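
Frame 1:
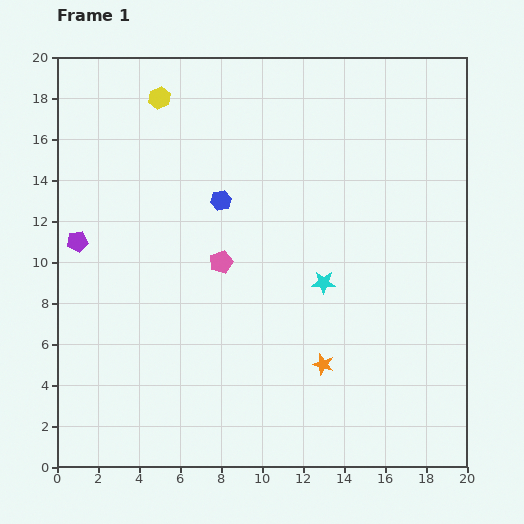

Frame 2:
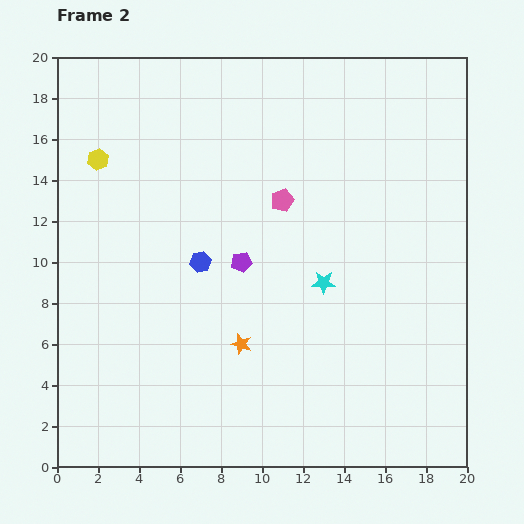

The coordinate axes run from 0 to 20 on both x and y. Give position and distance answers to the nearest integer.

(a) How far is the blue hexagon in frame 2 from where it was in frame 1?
3

The blue hexagon moved from (8, 13) to (7, 10), a distance of √(1² + 3²) ≈ 3.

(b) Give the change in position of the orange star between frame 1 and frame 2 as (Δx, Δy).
(-4, 1)

The orange star was at (13, 5) in frame 1 and (9, 6) in frame 2.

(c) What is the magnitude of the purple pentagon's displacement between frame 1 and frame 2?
8

The purple pentagon moved from (1, 11) to (9, 10), a distance of √(8² + 1²) ≈ 8.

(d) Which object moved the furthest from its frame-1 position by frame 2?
the purple pentagon

(moved 8; next 4)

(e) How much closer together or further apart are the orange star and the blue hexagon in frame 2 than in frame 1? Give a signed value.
-5

Distance in frame 1: 9. Distance in frame 2: 4.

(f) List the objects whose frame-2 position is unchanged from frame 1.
the cyan star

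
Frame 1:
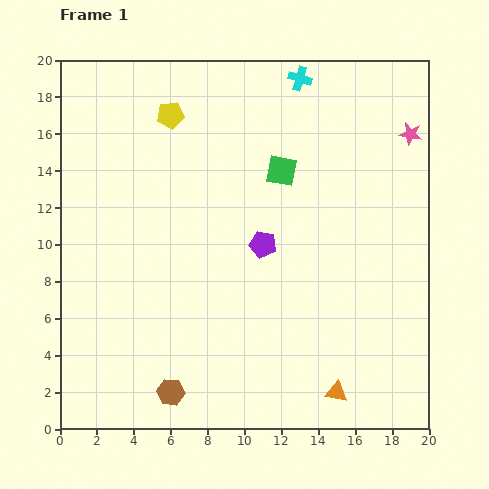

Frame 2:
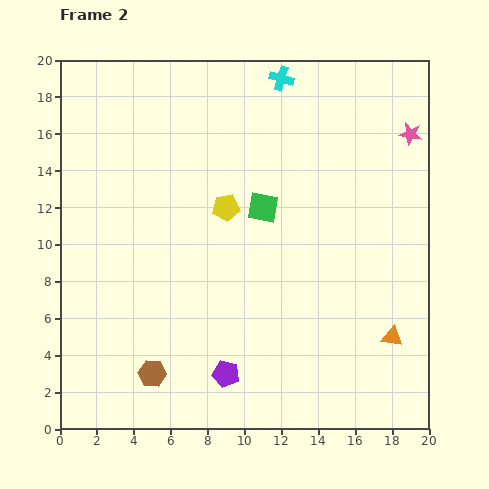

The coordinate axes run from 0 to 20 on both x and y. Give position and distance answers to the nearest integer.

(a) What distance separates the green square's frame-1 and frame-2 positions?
2

The green square moved from (12, 14) to (11, 12), a distance of √(1² + 2²) ≈ 2.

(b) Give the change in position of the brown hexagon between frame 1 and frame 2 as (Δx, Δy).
(-1, 1)

The brown hexagon was at (6, 2) in frame 1 and (5, 3) in frame 2.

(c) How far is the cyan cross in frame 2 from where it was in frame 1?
1

The cyan cross moved from (13, 19) to (12, 19), a distance of √(1² + 0²) ≈ 1.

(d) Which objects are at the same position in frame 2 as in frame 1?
the pink star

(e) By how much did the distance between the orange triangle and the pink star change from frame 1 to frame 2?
-4

Distance in frame 1: 15. Distance in frame 2: 11.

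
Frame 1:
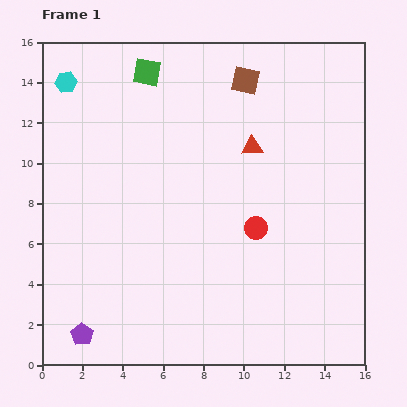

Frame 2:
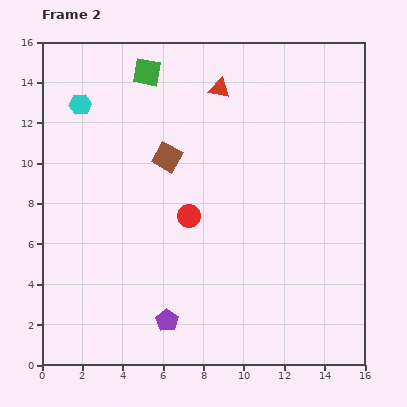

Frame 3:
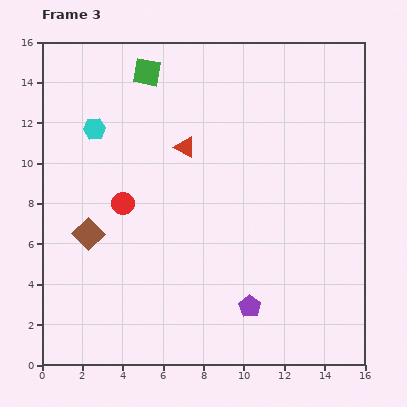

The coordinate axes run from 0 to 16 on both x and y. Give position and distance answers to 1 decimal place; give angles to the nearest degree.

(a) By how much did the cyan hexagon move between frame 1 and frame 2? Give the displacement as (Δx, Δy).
(0.7, -1.1)

The cyan hexagon was at (1.2, 14.0) in frame 1 and (1.9, 12.9) in frame 2.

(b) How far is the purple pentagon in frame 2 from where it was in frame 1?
4.3

The purple pentagon moved from (2.0, 1.5) to (6.2, 2.2), a distance of √(4.2² + 0.7²) ≈ 4.3.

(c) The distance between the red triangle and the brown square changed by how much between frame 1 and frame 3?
+3.1

Distance in frame 1: 3.3. Distance in frame 3: 6.4.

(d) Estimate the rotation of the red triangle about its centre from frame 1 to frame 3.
32° clockwise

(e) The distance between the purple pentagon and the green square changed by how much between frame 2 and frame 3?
+0.4

Distance in frame 2: 12.3. Distance in frame 3: 12.7.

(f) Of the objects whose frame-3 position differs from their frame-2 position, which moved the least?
the cyan hexagon

(moved 1.4)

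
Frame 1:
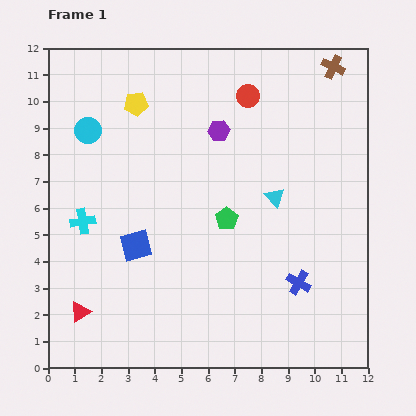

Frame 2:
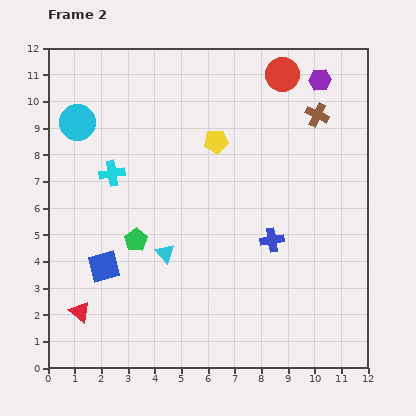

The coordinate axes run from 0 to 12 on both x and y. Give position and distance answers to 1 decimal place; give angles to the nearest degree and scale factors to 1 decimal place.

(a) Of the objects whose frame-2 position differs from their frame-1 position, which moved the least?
the cyan circle

(moved 0.5)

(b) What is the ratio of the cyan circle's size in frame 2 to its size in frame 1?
1.4×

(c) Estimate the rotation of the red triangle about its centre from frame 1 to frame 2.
46° counter-clockwise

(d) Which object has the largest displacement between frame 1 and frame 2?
the cyan triangle

(moved 4.6; next 4.2)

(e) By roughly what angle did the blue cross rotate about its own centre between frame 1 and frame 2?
39° counter-clockwise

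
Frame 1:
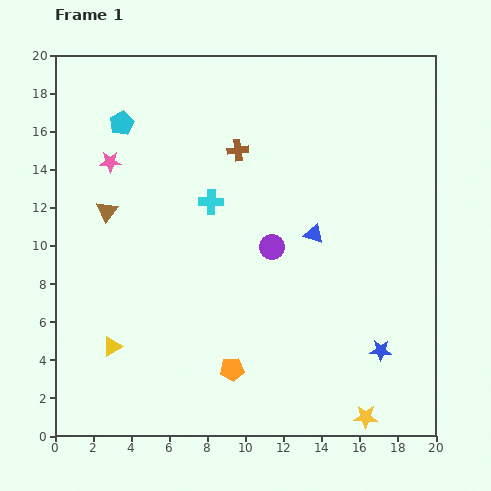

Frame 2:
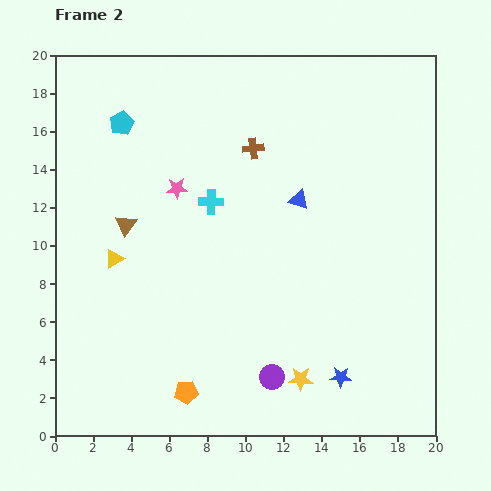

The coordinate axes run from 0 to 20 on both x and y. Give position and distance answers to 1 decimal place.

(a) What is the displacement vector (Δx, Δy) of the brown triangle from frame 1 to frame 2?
(1.0, -0.7)

The brown triangle was at (2.7, 11.8) in frame 1 and (3.7, 11.1) in frame 2.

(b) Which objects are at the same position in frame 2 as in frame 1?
the cyan cross, the cyan pentagon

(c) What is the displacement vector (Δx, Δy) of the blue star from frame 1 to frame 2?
(-2.1, -1.4)

The blue star was at (17.1, 4.5) in frame 1 and (15.0, 3.1) in frame 2.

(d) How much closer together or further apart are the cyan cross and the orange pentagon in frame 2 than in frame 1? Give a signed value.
+1.2

Distance in frame 1: 8.9. Distance in frame 2: 10.1.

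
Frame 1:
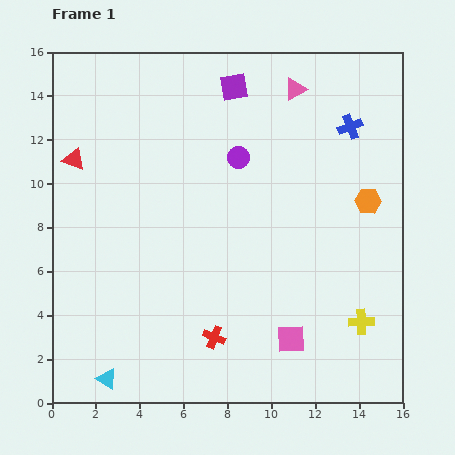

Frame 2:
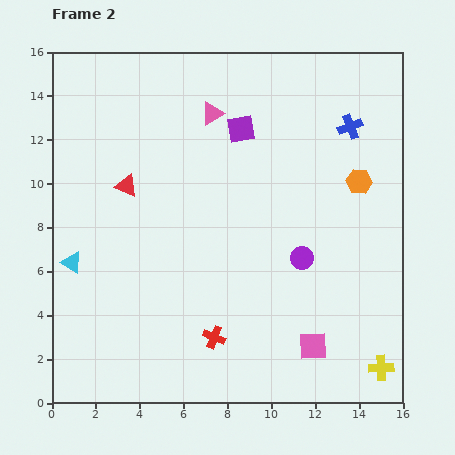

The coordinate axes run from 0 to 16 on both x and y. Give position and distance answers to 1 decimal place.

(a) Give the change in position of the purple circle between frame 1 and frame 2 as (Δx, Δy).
(2.9, -4.6)

The purple circle was at (8.5, 11.2) in frame 1 and (11.4, 6.6) in frame 2.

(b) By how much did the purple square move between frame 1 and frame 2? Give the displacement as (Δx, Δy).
(0.3, -1.9)

The purple square was at (8.3, 14.4) in frame 1 and (8.6, 12.5) in frame 2.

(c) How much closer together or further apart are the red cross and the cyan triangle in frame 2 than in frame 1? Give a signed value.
+2.0

Distance in frame 1: 5.3. Distance in frame 2: 7.3.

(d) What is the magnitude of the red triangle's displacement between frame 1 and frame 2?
2.7

The red triangle moved from (1.0, 11.1) to (3.4, 9.9), a distance of √(2.4² + 1.2²) ≈ 2.7.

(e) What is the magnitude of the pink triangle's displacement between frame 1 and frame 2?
4.0

The pink triangle moved from (11.1, 14.3) to (7.3, 13.2), a distance of √(3.8² + 1.1²) ≈ 4.0.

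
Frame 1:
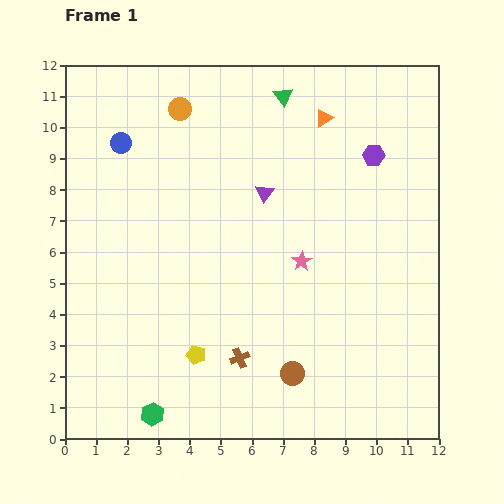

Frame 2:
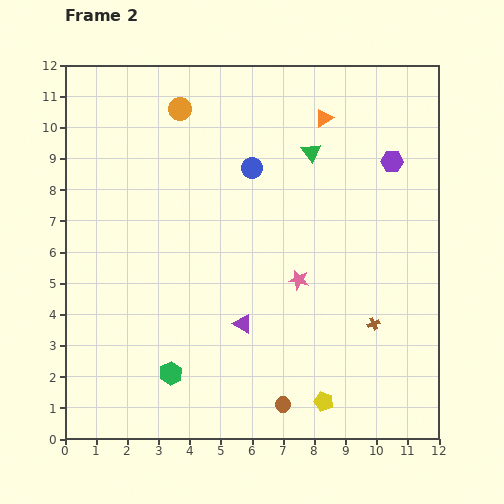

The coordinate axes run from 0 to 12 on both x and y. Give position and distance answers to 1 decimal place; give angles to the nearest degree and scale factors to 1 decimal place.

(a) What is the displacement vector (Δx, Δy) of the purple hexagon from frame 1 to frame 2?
(0.6, -0.2)

The purple hexagon was at (9.9, 9.1) in frame 1 and (10.5, 8.9) in frame 2.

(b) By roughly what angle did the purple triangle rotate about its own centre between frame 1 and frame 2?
37° counter-clockwise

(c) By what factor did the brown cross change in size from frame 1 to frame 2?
0.6×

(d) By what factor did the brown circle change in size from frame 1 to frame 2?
0.6×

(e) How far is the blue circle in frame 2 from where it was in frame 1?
4.3

The blue circle moved from (1.8, 9.5) to (6.0, 8.7), a distance of √(4.2² + 0.8²) ≈ 4.3.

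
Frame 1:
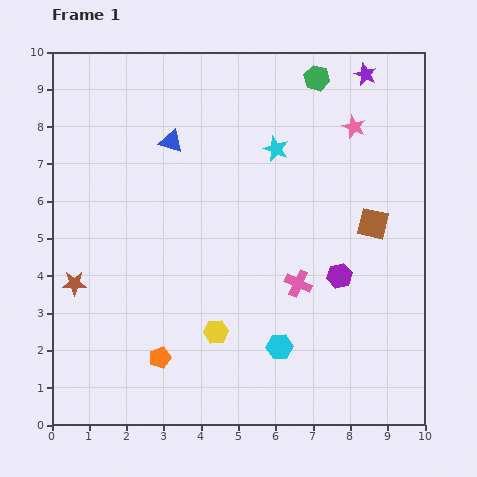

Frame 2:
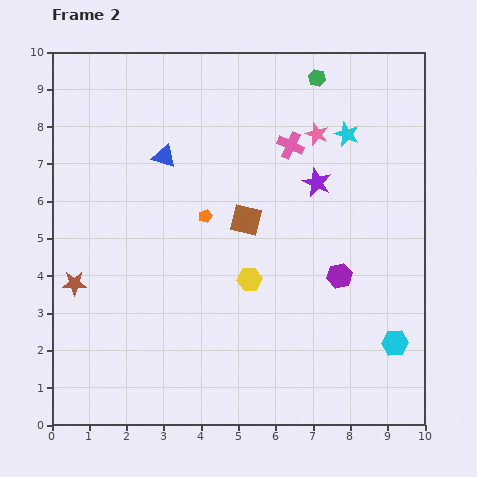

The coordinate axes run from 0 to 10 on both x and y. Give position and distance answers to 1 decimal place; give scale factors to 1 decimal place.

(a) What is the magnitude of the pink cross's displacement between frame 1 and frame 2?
3.7

The pink cross moved from (6.6, 3.8) to (6.4, 7.5), a distance of √(0.2² + 3.7²) ≈ 3.7.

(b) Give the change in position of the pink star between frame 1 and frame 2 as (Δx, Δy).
(-1.0, -0.2)

The pink star was at (8.1, 8.0) in frame 1 and (7.1, 7.8) in frame 2.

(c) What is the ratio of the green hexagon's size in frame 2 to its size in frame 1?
0.7×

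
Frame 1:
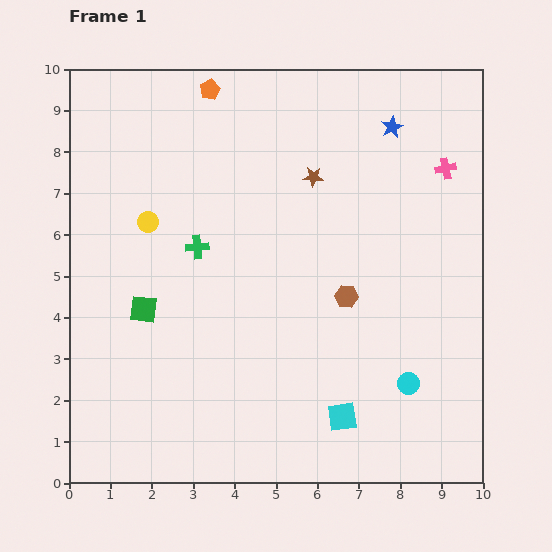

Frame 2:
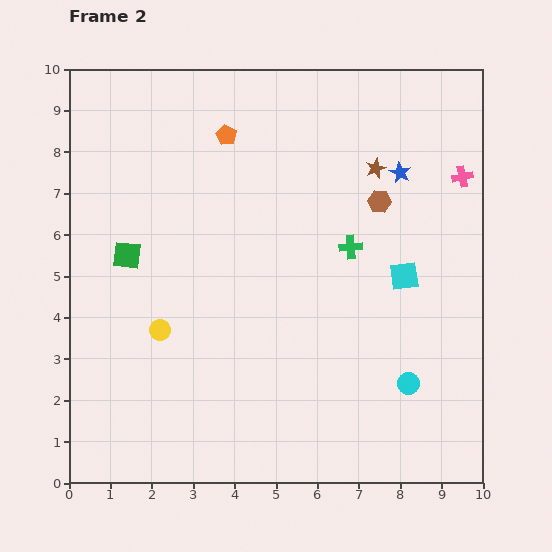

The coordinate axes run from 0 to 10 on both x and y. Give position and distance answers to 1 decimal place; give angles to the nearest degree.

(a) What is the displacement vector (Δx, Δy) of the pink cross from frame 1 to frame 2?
(0.4, -0.2)

The pink cross was at (9.1, 7.6) in frame 1 and (9.5, 7.4) in frame 2.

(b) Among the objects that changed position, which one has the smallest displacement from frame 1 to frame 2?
the pink cross

(moved 0.4)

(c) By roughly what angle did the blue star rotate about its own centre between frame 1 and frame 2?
19° counter-clockwise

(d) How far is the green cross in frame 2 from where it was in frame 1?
3.7

The green cross moved from (3.1, 5.7) to (6.8, 5.7), a distance of √(3.7² + 0.0²) ≈ 3.7.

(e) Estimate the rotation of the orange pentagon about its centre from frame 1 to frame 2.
17° counter-clockwise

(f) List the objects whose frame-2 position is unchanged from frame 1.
the cyan circle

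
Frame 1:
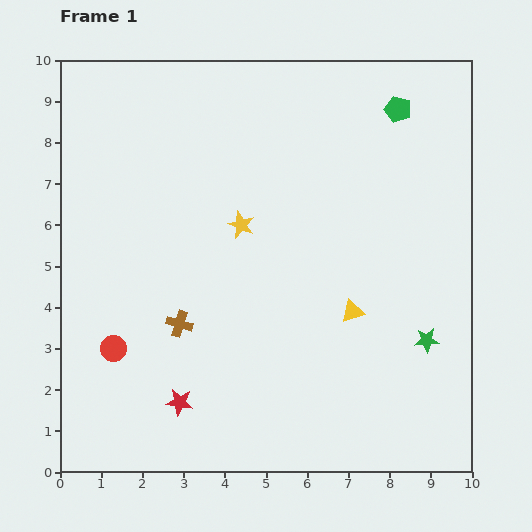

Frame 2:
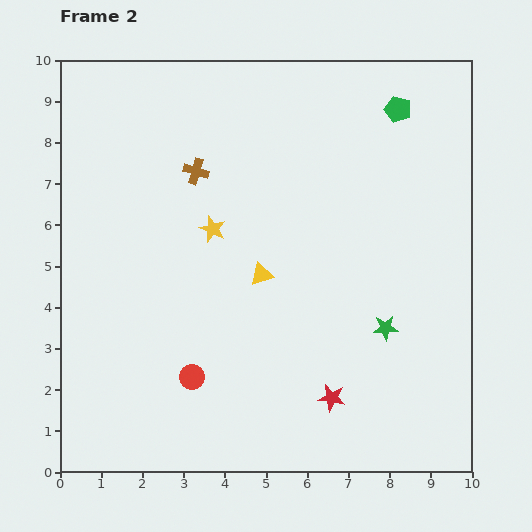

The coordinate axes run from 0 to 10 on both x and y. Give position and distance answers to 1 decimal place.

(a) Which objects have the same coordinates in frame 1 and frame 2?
the green pentagon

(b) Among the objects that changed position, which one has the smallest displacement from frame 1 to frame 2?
the yellow star

(moved 0.7)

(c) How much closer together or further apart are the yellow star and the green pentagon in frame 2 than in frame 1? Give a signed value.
+0.7

Distance in frame 1: 4.7. Distance in frame 2: 5.4.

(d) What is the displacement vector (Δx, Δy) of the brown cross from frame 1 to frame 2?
(0.4, 3.7)

The brown cross was at (2.9, 3.6) in frame 1 and (3.3, 7.3) in frame 2.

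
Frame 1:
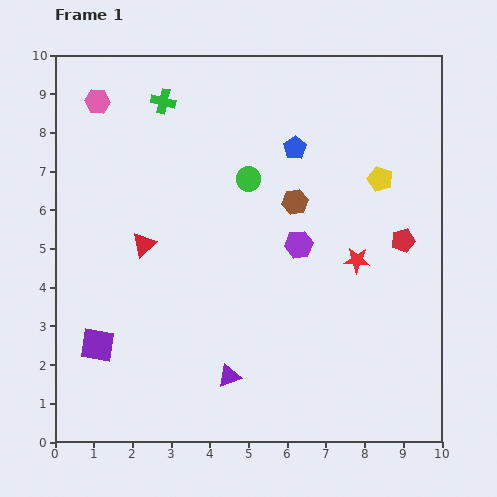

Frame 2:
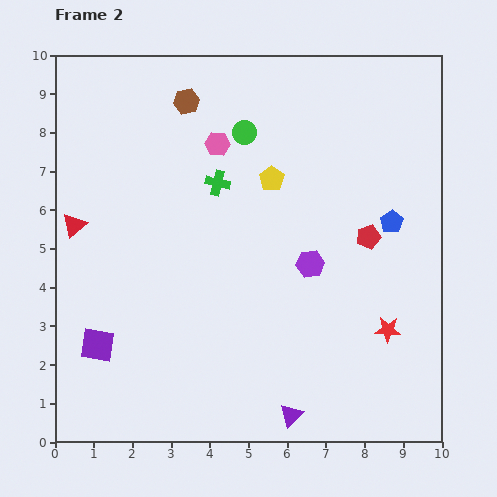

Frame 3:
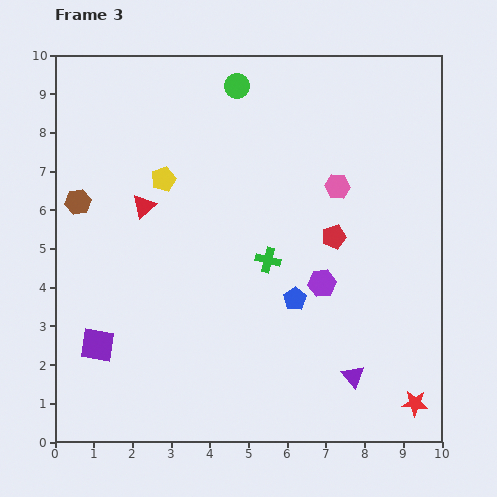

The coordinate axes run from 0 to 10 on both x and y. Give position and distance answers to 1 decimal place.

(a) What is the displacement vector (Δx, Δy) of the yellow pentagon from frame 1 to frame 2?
(-2.8, 0.0)

The yellow pentagon was at (8.4, 6.8) in frame 1 and (5.6, 6.8) in frame 2.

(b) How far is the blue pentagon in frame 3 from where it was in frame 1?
3.9

The blue pentagon moved from (6.2, 7.6) to (6.2, 3.7), a distance of √(0.0² + 3.9²) ≈ 3.9.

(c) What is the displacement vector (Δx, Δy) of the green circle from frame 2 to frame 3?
(-0.2, 1.2)

The green circle was at (4.9, 8.0) in frame 2 and (4.7, 9.2) in frame 3.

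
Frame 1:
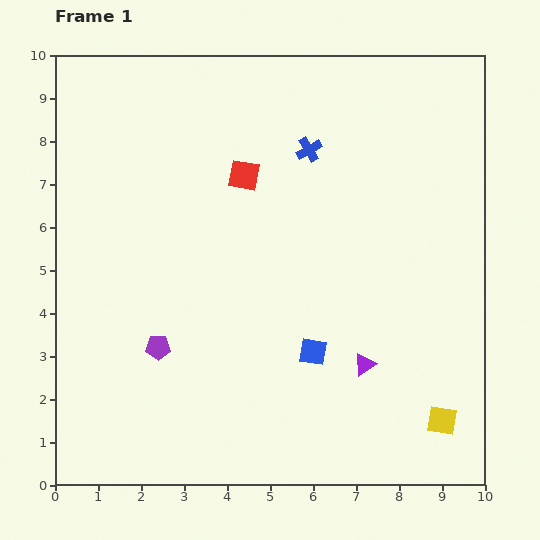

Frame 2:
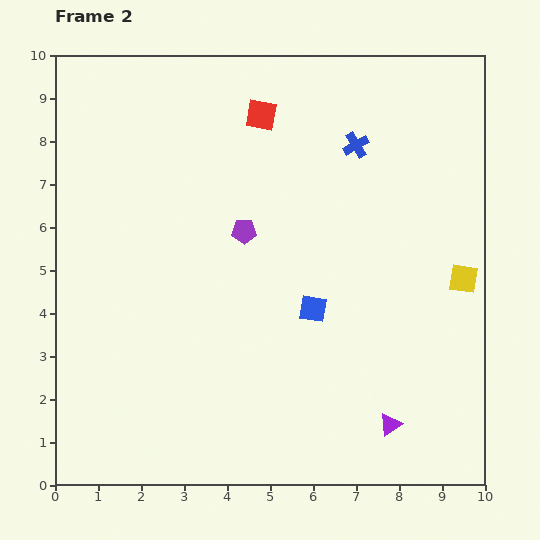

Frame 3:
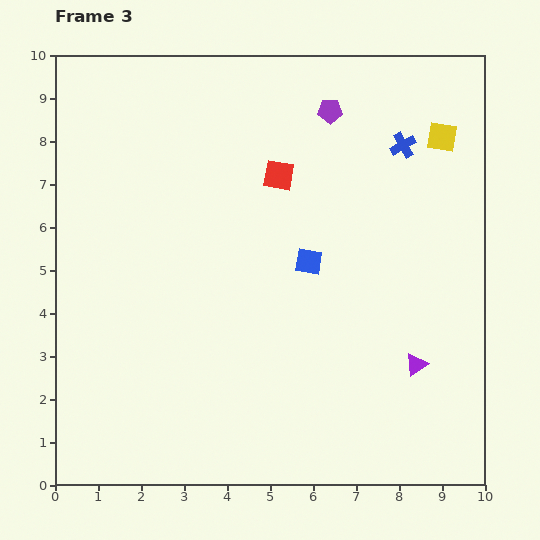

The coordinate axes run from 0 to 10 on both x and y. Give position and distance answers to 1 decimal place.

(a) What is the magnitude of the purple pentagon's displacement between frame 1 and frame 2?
3.4

The purple pentagon moved from (2.4, 3.2) to (4.4, 5.9), a distance of √(2.0² + 2.7²) ≈ 3.4.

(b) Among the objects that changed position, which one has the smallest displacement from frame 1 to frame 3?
the red square

(moved 0.8)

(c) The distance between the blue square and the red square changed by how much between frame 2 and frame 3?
-2.6

Distance in frame 2: 4.7. Distance in frame 3: 2.1.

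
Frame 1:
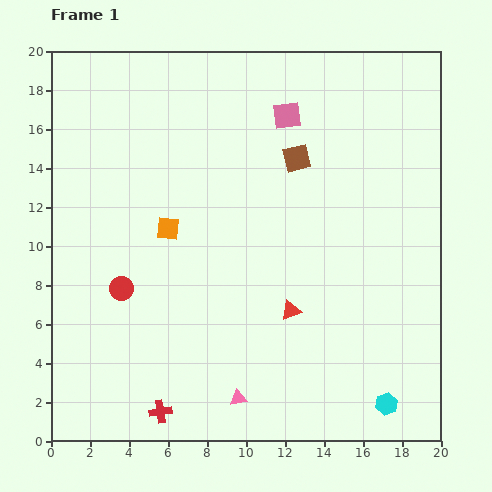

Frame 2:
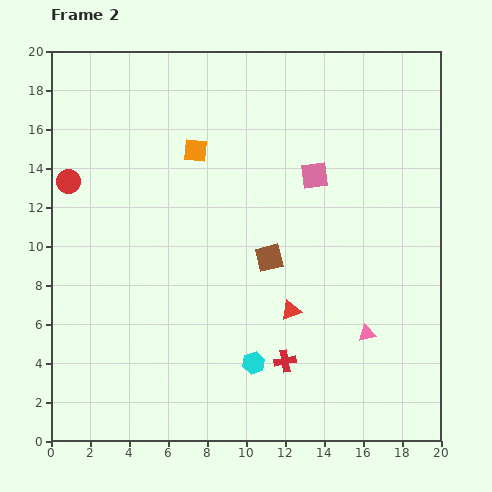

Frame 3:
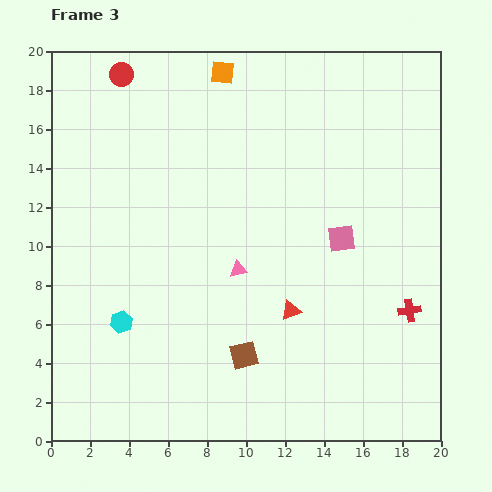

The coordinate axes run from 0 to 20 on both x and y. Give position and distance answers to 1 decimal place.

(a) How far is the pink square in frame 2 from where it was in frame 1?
3.4

The pink square moved from (12.1, 16.7) to (13.5, 13.6), a distance of √(1.4² + 3.1²) ≈ 3.4.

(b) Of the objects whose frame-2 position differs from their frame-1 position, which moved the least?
the pink square

(moved 3.4)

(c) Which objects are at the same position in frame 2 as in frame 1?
the red triangle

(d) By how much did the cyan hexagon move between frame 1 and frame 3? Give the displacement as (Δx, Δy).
(-13.6, 4.2)

The cyan hexagon was at (17.2, 1.9) in frame 1 and (3.6, 6.1) in frame 3.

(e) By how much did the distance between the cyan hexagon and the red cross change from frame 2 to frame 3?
+13.2

Distance in frame 2: 1.6. Distance in frame 3: 14.8.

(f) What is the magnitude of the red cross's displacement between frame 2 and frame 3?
6.9

The red cross moved from (12.0, 4.1) to (18.4, 6.7), a distance of √(6.4² + 2.6²) ≈ 6.9.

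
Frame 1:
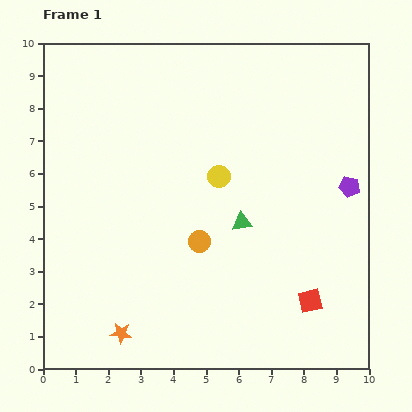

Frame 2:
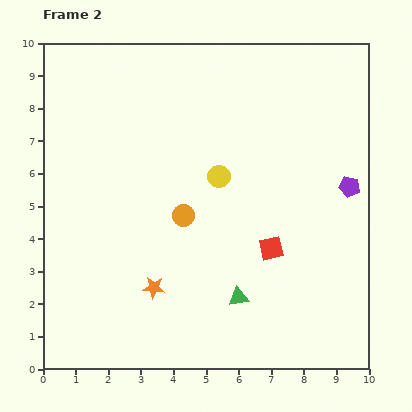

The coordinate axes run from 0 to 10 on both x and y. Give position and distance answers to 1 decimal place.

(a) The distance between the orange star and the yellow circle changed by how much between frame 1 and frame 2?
-1.8

Distance in frame 1: 5.7. Distance in frame 2: 3.9.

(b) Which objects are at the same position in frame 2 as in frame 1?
the yellow circle, the purple pentagon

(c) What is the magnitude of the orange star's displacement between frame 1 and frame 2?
1.7

The orange star moved from (2.4, 1.1) to (3.4, 2.5), a distance of √(1.0² + 1.4²) ≈ 1.7.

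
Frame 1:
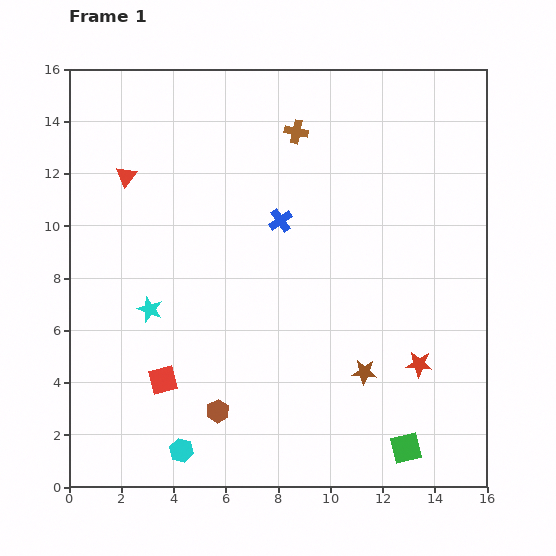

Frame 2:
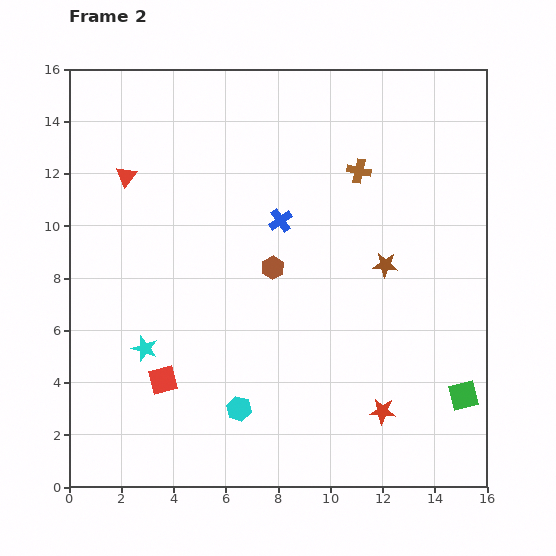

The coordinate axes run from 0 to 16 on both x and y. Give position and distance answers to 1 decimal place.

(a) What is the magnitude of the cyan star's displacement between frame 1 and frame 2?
1.5

The cyan star moved from (3.1, 6.8) to (2.9, 5.3), a distance of √(0.2² + 1.5²) ≈ 1.5.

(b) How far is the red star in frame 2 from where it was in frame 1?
2.3

The red star moved from (13.4, 4.7) to (12.0, 2.9), a distance of √(1.4² + 1.8²) ≈ 2.3.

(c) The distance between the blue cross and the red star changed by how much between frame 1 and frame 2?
+0.7

Distance in frame 1: 7.6. Distance in frame 2: 8.3.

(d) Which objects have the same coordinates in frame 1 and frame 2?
the red triangle, the blue cross, the red square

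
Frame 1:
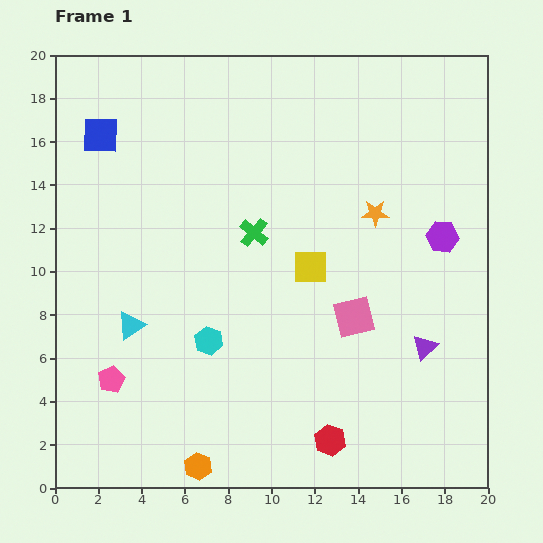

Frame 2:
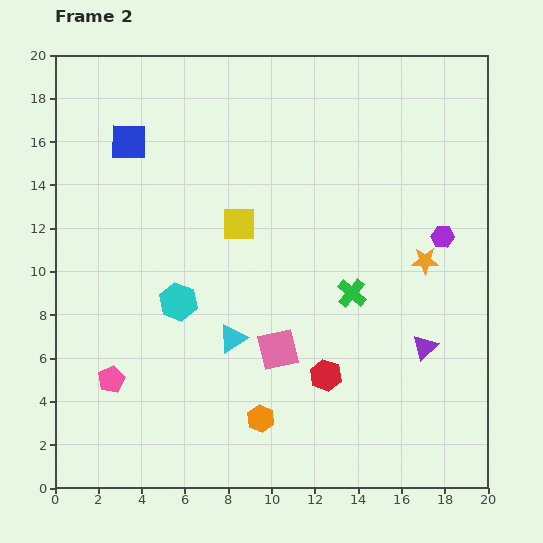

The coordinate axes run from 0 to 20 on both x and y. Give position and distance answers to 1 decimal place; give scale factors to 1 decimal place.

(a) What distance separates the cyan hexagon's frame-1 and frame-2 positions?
2.3

The cyan hexagon moved from (7.1, 6.8) to (5.7, 8.6), a distance of √(1.4² + 1.8²) ≈ 2.3.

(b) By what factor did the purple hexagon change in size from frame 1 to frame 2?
0.7×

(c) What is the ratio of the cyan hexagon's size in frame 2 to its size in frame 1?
1.4×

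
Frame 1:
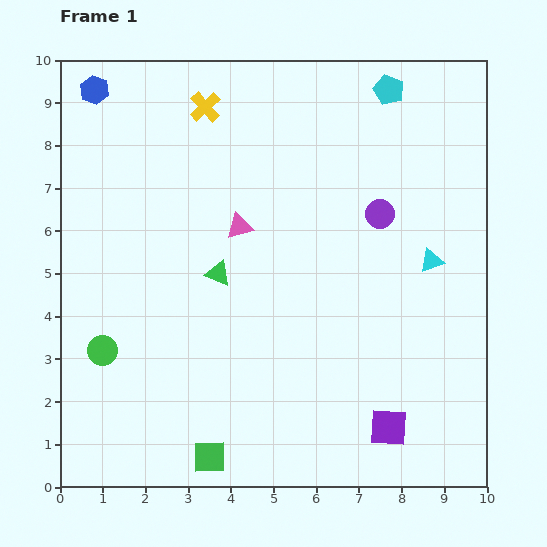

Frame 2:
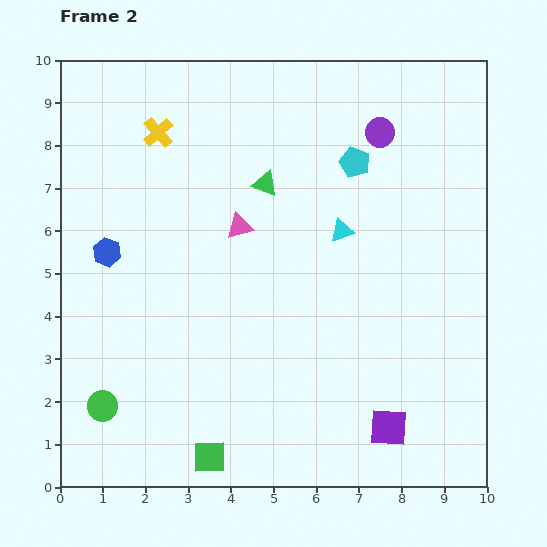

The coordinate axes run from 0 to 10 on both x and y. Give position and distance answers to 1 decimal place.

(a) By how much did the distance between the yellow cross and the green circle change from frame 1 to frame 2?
+0.3

Distance in frame 1: 6.2. Distance in frame 2: 6.5.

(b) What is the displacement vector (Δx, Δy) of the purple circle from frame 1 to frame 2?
(0.0, 1.9)

The purple circle was at (7.5, 6.4) in frame 1 and (7.5, 8.3) in frame 2.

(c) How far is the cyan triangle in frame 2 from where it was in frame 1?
2.2

The cyan triangle moved from (8.7, 5.3) to (6.6, 6.0), a distance of √(2.1² + 0.7²) ≈ 2.2.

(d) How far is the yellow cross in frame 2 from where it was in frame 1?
1.3

The yellow cross moved from (3.4, 8.9) to (2.3, 8.3), a distance of √(1.1² + 0.6²) ≈ 1.3.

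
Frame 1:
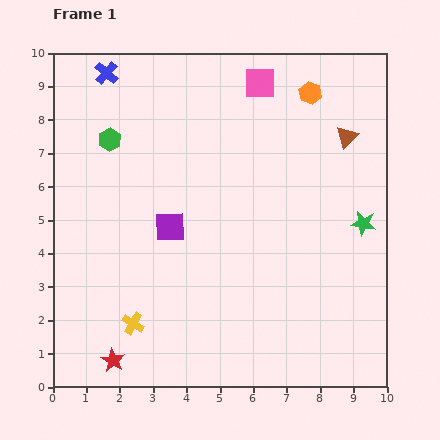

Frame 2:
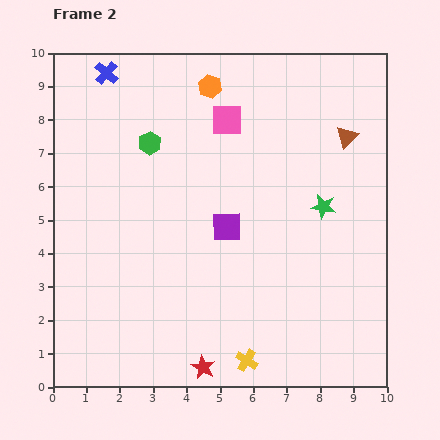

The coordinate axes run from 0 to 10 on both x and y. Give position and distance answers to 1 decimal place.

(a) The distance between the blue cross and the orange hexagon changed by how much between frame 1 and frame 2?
-3.0

Distance in frame 1: 6.1. Distance in frame 2: 3.1.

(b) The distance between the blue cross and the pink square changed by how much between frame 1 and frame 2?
-0.7

Distance in frame 1: 4.6. Distance in frame 2: 3.9.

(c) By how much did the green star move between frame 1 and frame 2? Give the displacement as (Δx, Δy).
(-1.2, 0.5)

The green star was at (9.3, 4.9) in frame 1 and (8.1, 5.4) in frame 2.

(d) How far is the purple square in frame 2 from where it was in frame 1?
1.7

The purple square moved from (3.5, 4.8) to (5.2, 4.8), a distance of √(1.7² + 0.0²) ≈ 1.7.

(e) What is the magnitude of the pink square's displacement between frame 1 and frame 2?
1.5

The pink square moved from (6.2, 9.1) to (5.2, 8.0), a distance of √(1.0² + 1.1²) ≈ 1.5.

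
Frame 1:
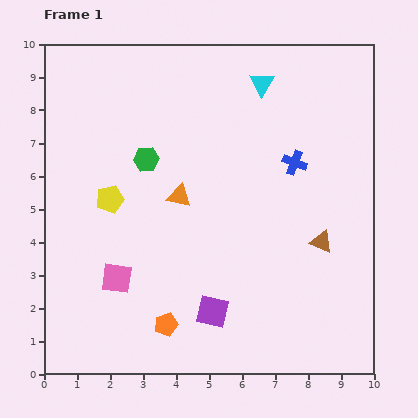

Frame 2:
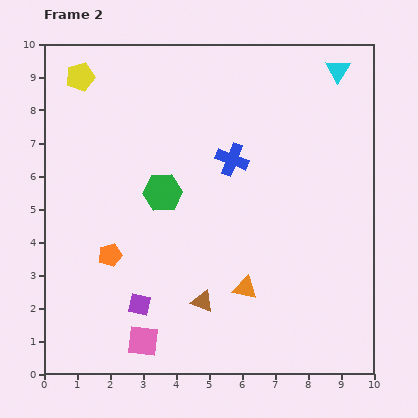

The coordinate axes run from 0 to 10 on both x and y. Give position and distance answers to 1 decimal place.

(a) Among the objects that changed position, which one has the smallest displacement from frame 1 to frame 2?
the green hexagon

(moved 1.1)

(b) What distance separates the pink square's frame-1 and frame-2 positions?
2.1

The pink square moved from (2.2, 2.9) to (3.0, 1.0), a distance of √(0.8² + 1.9²) ≈ 2.1.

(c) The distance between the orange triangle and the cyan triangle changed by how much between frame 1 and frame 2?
+3.0

Distance in frame 1: 4.2. Distance in frame 2: 7.2.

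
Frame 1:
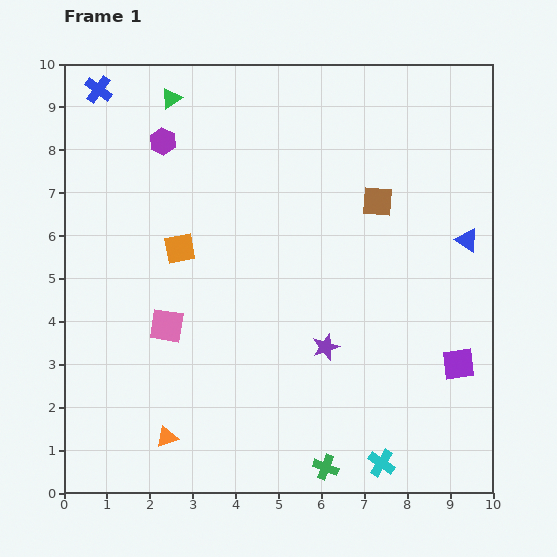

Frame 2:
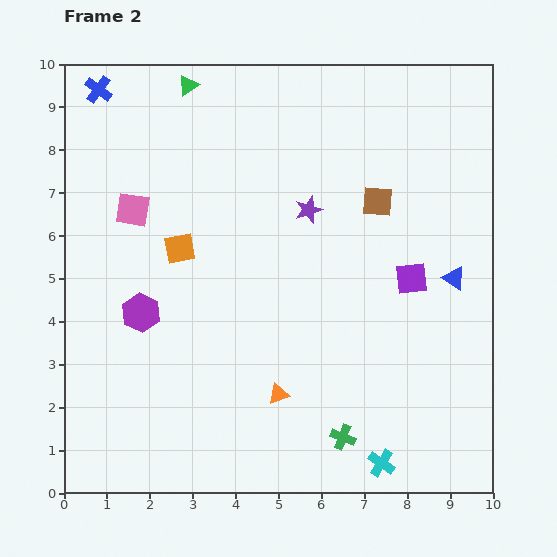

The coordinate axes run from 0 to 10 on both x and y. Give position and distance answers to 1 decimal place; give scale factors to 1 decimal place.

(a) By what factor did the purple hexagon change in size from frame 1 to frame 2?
1.5×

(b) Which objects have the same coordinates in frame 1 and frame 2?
the blue cross, the orange square, the cyan cross, the brown square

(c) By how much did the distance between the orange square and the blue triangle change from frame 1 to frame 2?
-0.3

Distance in frame 1: 6.7. Distance in frame 2: 6.4.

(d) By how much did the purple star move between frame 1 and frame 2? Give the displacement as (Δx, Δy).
(-0.4, 3.2)

The purple star was at (6.1, 3.4) in frame 1 and (5.7, 6.6) in frame 2.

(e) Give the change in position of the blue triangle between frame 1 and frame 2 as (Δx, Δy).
(-0.3, -0.9)

The blue triangle was at (9.4, 5.9) in frame 1 and (9.1, 5.0) in frame 2.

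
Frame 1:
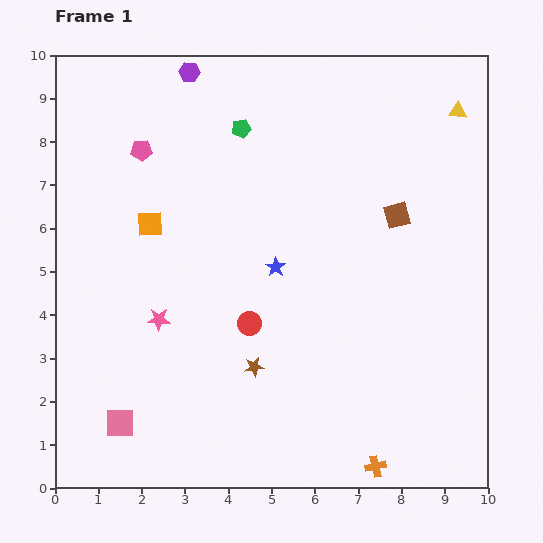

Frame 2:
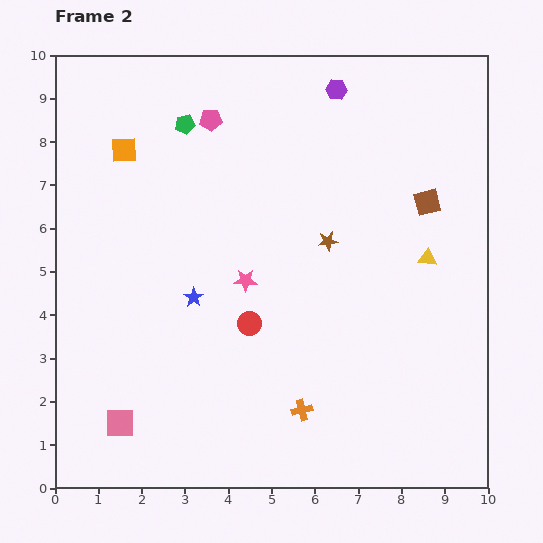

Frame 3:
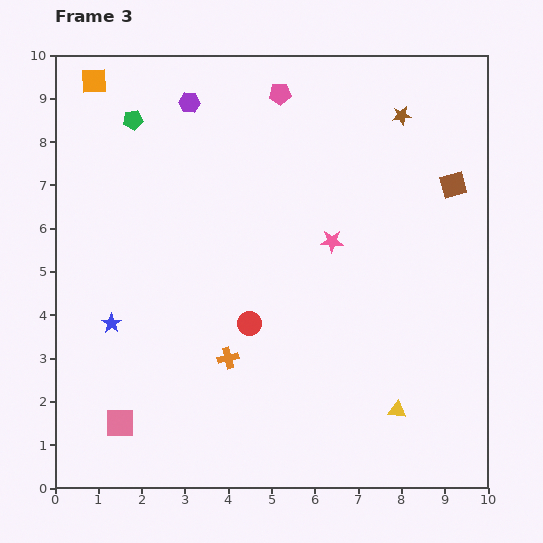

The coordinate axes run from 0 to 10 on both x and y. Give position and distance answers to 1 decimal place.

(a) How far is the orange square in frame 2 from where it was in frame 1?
1.8

The orange square moved from (2.2, 6.1) to (1.6, 7.8), a distance of √(0.6² + 1.7²) ≈ 1.8.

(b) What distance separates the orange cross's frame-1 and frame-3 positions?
4.2

The orange cross moved from (7.4, 0.5) to (4.0, 3.0), a distance of √(3.4² + 2.5²) ≈ 4.2.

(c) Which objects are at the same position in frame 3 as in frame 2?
the pink square, the red circle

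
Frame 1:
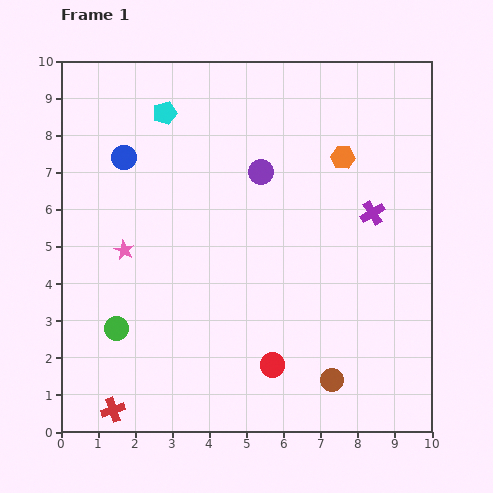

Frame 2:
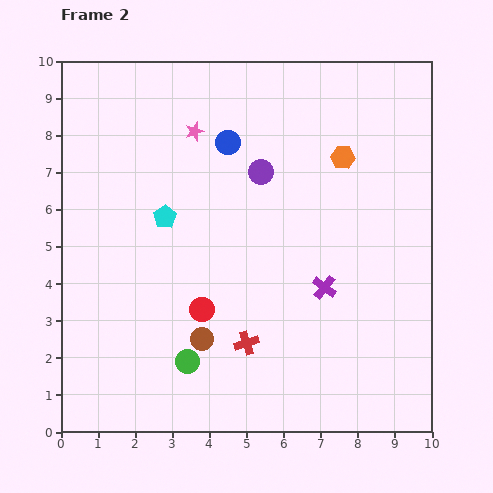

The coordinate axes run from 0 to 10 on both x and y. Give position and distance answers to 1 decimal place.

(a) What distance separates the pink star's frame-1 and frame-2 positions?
3.7

The pink star moved from (1.7, 4.9) to (3.6, 8.1), a distance of √(1.9² + 3.2²) ≈ 3.7.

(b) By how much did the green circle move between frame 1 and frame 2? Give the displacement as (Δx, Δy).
(1.9, -0.9)

The green circle was at (1.5, 2.8) in frame 1 and (3.4, 1.9) in frame 2.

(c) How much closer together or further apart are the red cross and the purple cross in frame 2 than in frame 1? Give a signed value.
-6.2

Distance in frame 1: 8.8. Distance in frame 2: 2.6.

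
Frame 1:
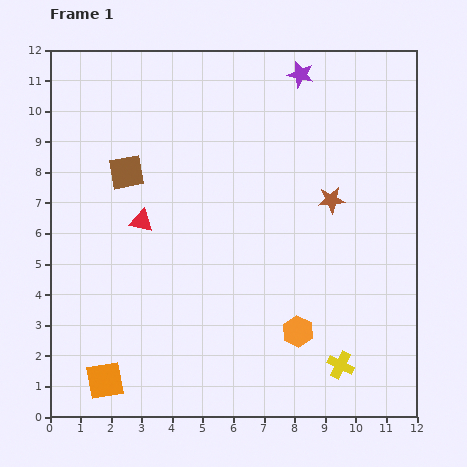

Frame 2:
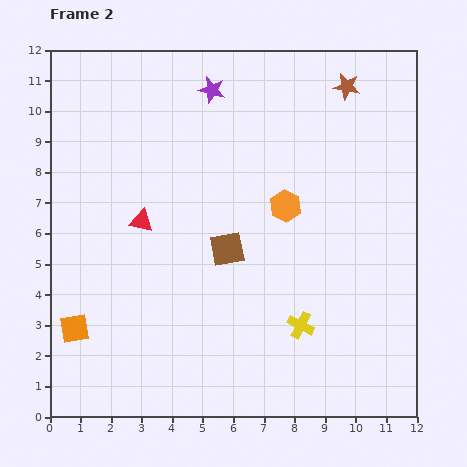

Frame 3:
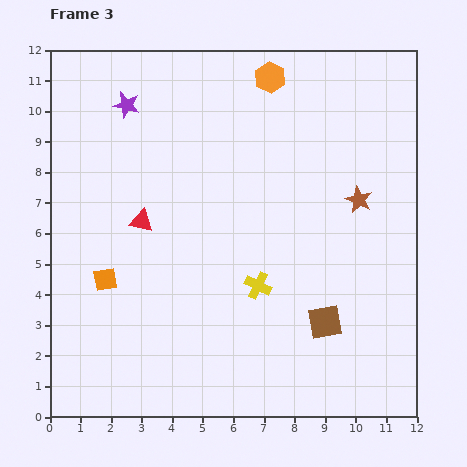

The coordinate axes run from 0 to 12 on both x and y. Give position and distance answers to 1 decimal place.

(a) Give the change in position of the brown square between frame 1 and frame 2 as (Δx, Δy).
(3.3, -2.5)

The brown square was at (2.5, 8.0) in frame 1 and (5.8, 5.5) in frame 2.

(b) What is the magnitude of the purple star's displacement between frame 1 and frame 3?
5.8

The purple star moved from (8.2, 11.2) to (2.5, 10.2), a distance of √(5.7² + 1.0²) ≈ 5.8.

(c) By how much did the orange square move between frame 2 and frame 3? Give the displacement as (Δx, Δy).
(1.0, 1.6)

The orange square was at (0.8, 2.9) in frame 2 and (1.8, 4.5) in frame 3.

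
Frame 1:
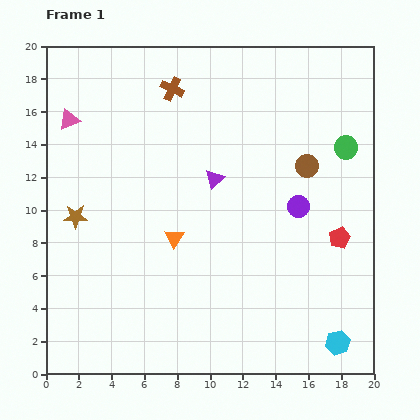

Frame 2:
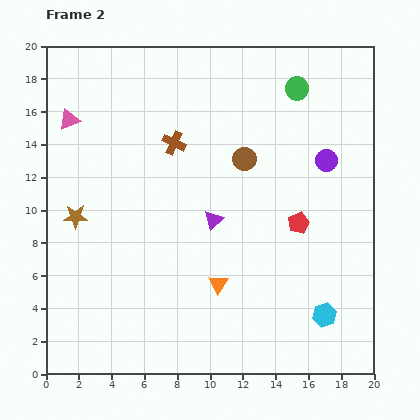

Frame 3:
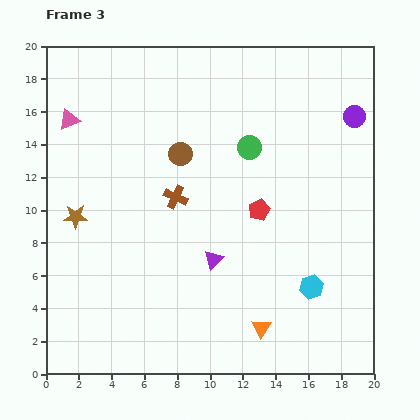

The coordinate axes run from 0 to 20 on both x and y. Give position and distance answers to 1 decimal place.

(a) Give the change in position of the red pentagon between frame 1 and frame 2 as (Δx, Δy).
(-2.5, 0.9)

The red pentagon was at (17.9, 8.3) in frame 1 and (15.4, 9.2) in frame 2.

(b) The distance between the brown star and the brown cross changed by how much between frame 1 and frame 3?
-3.6

Distance in frame 1: 9.8. Distance in frame 3: 6.2.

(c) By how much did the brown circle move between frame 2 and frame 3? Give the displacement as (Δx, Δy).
(-3.9, 0.3)

The brown circle was at (12.1, 13.1) in frame 2 and (8.2, 13.4) in frame 3.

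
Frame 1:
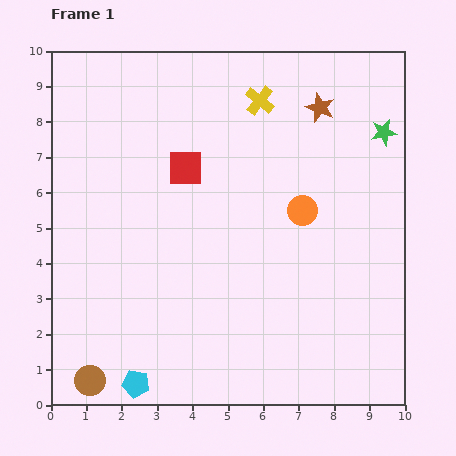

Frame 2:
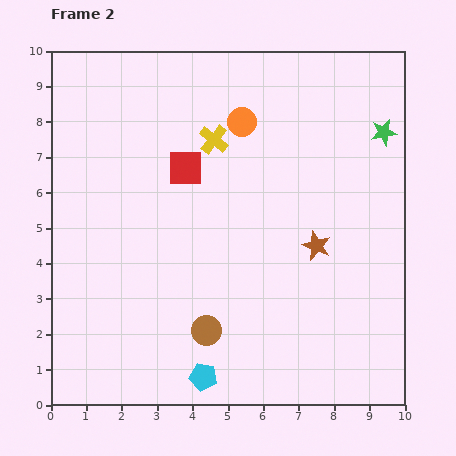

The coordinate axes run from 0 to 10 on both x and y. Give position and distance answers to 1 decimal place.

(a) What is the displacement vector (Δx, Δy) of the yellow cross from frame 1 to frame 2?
(-1.3, -1.1)

The yellow cross was at (5.9, 8.6) in frame 1 and (4.6, 7.5) in frame 2.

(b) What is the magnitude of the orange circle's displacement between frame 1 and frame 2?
3.0

The orange circle moved from (7.1, 5.5) to (5.4, 8.0), a distance of √(1.7² + 2.5²) ≈ 3.0.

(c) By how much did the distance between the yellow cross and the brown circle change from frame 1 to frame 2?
-3.8

Distance in frame 1: 9.2. Distance in frame 2: 5.4.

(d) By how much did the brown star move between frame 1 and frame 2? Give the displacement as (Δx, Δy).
(-0.1, -3.9)

The brown star was at (7.6, 8.4) in frame 1 and (7.5, 4.5) in frame 2.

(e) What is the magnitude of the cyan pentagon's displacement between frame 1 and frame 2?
1.9

The cyan pentagon moved from (2.4, 0.6) to (4.3, 0.8), a distance of √(1.9² + 0.2²) ≈ 1.9.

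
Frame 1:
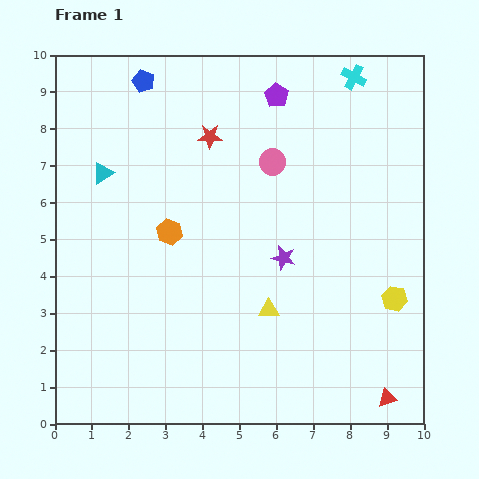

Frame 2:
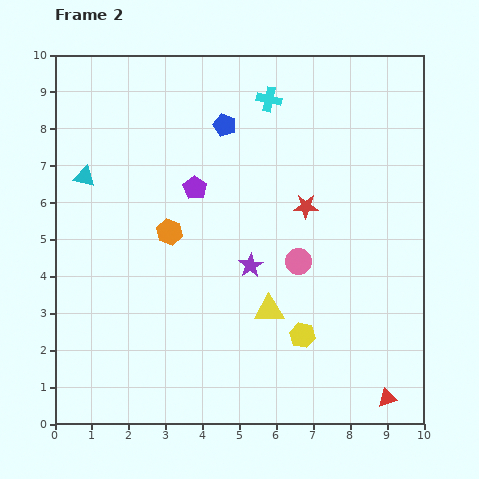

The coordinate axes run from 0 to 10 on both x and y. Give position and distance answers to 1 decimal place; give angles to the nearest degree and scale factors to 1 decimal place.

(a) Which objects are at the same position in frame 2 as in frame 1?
the yellow triangle, the red triangle, the orange hexagon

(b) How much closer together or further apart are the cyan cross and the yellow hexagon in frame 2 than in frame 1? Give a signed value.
+0.4

Distance in frame 1: 6.1. Distance in frame 2: 6.5.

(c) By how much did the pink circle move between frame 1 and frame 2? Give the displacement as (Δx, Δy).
(0.7, -2.7)

The pink circle was at (5.9, 7.1) in frame 1 and (6.6, 4.4) in frame 2.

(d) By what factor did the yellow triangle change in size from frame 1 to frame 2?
1.4×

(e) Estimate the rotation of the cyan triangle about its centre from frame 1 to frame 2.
44° clockwise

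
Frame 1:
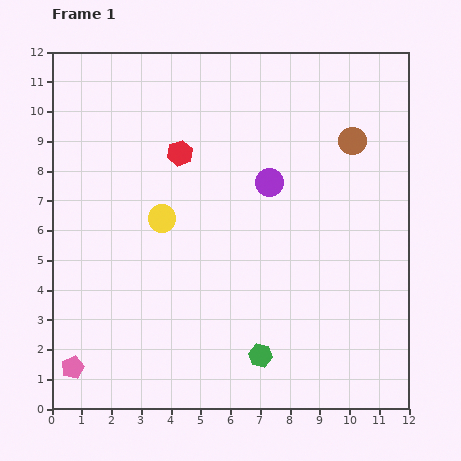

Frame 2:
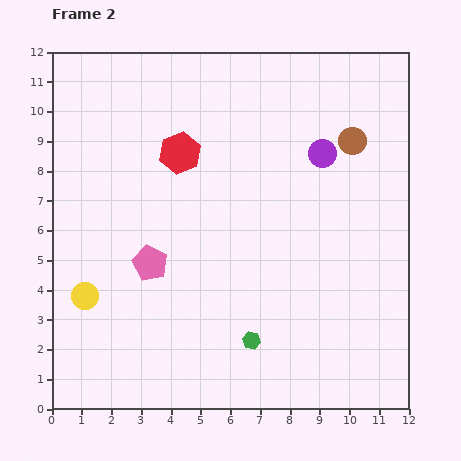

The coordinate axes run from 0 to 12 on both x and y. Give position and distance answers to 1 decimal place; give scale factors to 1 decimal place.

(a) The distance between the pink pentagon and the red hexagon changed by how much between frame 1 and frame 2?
-4.2

Distance in frame 1: 8.0. Distance in frame 2: 3.8.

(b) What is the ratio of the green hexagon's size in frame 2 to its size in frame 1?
0.8×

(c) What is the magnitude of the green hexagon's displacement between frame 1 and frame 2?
0.6

The green hexagon moved from (7.0, 1.8) to (6.7, 2.3), a distance of √(0.3² + 0.5²) ≈ 0.6.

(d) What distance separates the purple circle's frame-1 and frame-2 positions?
2.1

The purple circle moved from (7.3, 7.6) to (9.1, 8.6), a distance of √(1.8² + 1.0²) ≈ 2.1.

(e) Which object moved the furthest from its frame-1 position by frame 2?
the pink pentagon

(moved 4.4; next 3.7)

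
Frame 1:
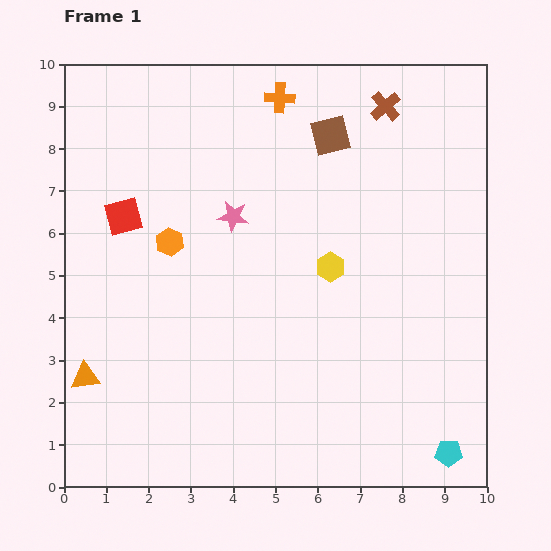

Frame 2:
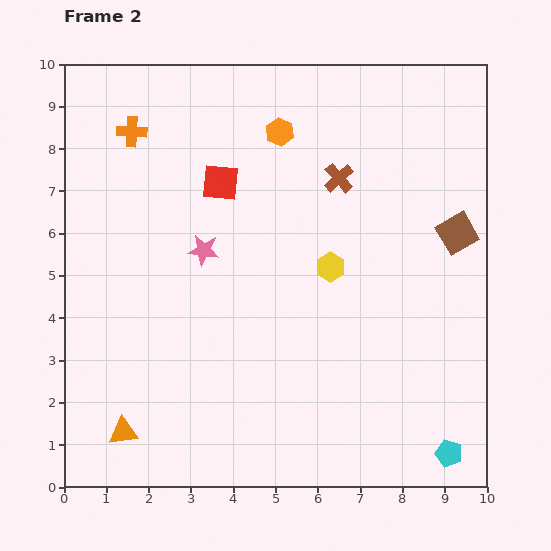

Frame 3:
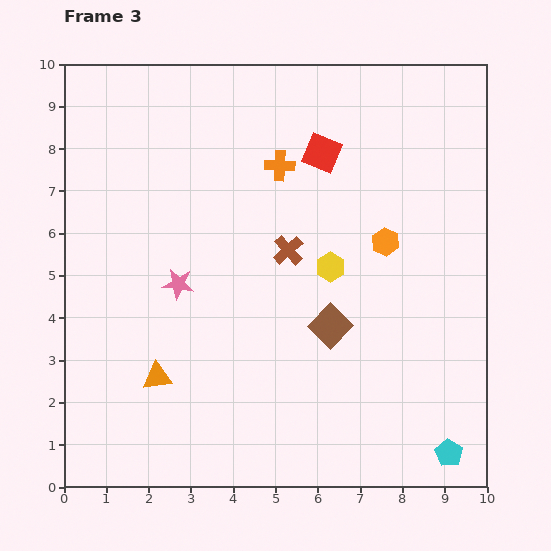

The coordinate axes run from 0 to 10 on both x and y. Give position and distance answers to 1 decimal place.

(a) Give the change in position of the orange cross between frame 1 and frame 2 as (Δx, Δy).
(-3.5, -0.8)

The orange cross was at (5.1, 9.2) in frame 1 and (1.6, 8.4) in frame 2.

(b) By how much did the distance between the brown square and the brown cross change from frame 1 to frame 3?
+0.6

Distance in frame 1: 1.5. Distance in frame 3: 2.1.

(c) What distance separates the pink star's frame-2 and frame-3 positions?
1.0

The pink star moved from (3.3, 5.6) to (2.7, 4.8), a distance of √(0.6² + 0.8²) ≈ 1.0.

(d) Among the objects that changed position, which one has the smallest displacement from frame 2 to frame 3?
the pink star

(moved 1.0)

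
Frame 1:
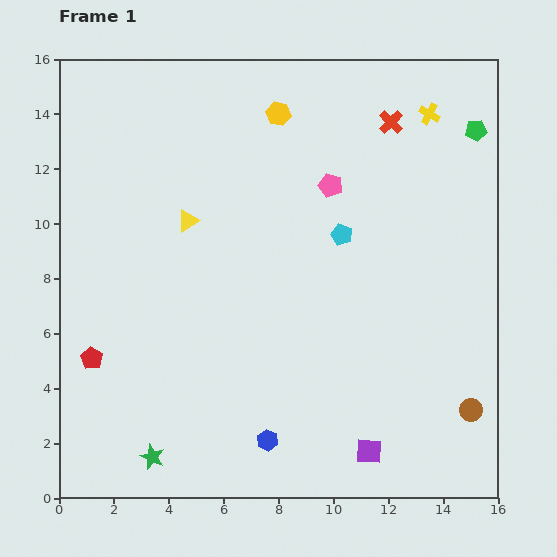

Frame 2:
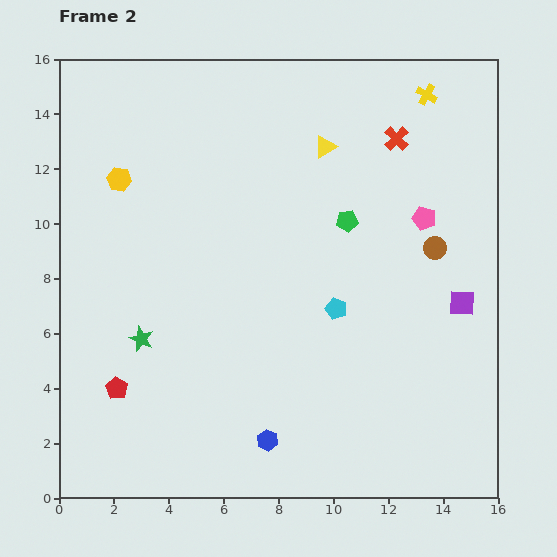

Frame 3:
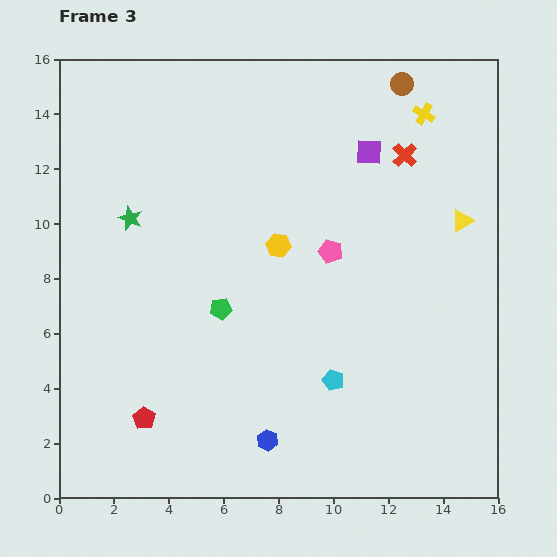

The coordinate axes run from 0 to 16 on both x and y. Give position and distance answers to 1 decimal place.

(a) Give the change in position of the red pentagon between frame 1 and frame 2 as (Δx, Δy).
(0.9, -1.1)

The red pentagon was at (1.2, 5.1) in frame 1 and (2.1, 4.0) in frame 2.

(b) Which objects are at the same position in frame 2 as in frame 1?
the blue hexagon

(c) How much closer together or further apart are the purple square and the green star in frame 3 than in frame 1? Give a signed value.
+1.1

Distance in frame 1: 7.9. Distance in frame 3: 9.0.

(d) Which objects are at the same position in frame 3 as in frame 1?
the blue hexagon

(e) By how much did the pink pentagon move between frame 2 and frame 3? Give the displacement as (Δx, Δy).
(-3.4, -1.2)

The pink pentagon was at (13.3, 10.2) in frame 2 and (9.9, 9.0) in frame 3.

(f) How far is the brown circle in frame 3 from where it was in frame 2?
6.1

The brown circle moved from (13.7, 9.1) to (12.5, 15.1), a distance of √(1.2² + 6.0²) ≈ 6.1.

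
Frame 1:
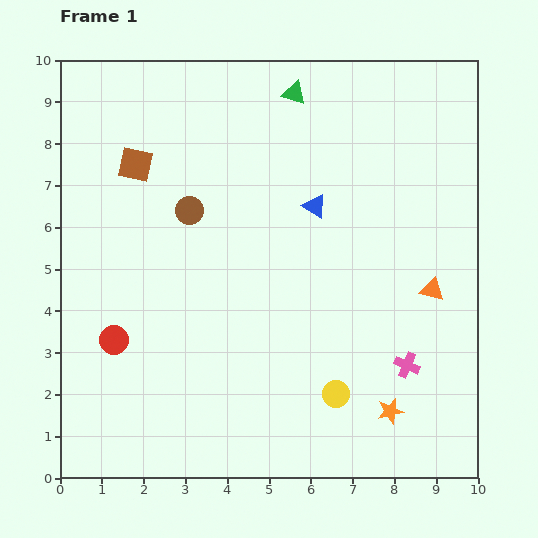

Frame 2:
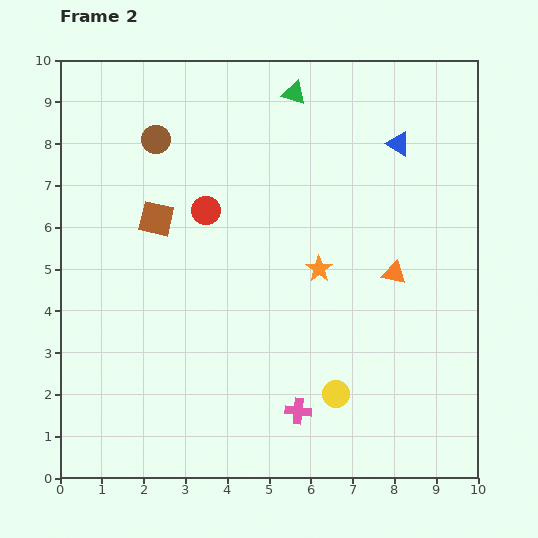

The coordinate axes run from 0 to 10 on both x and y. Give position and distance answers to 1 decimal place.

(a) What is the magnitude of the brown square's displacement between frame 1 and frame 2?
1.4

The brown square moved from (1.8, 7.5) to (2.3, 6.2), a distance of √(0.5² + 1.3²) ≈ 1.4.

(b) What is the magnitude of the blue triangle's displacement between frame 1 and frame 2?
2.5

The blue triangle moved from (6.1, 6.5) to (8.1, 8.0), a distance of √(2.0² + 1.5²) ≈ 2.5.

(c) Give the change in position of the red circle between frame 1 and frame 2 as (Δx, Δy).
(2.2, 3.1)

The red circle was at (1.3, 3.3) in frame 1 and (3.5, 6.4) in frame 2.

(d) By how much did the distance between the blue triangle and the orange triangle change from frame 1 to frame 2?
-0.3

Distance in frame 1: 3.4. Distance in frame 2: 3.1.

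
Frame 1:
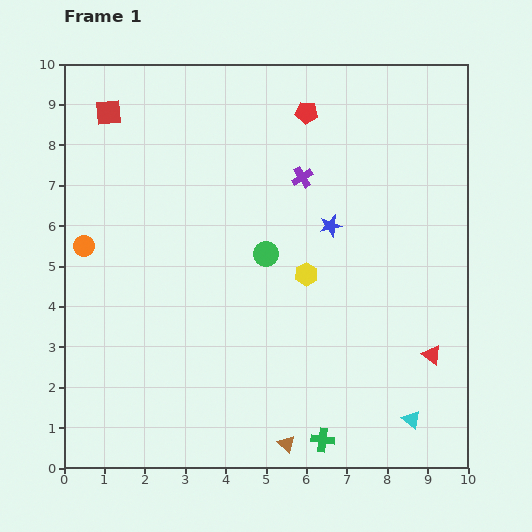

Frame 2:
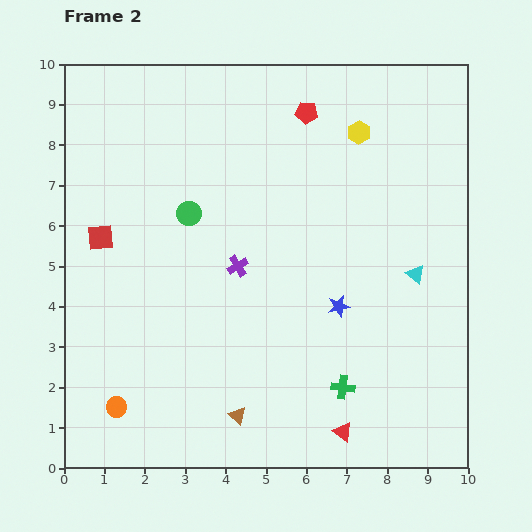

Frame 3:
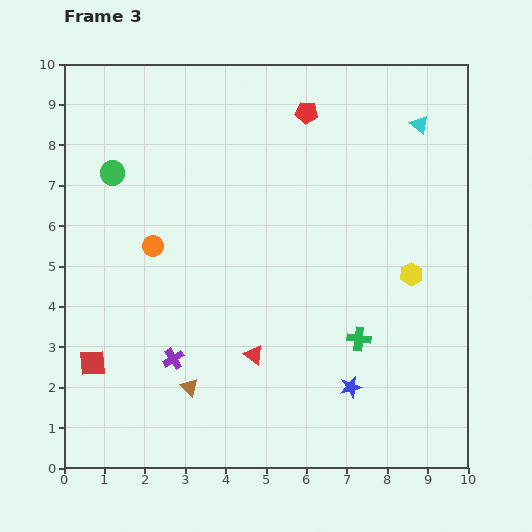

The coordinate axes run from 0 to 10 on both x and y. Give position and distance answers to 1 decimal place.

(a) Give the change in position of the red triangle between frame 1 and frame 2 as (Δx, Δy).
(-2.2, -1.9)

The red triangle was at (9.1, 2.8) in frame 1 and (6.9, 0.9) in frame 2.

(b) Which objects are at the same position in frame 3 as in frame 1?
the red pentagon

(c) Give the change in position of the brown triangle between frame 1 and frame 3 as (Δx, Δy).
(-2.4, 1.4)

The brown triangle was at (5.5, 0.6) in frame 1 and (3.1, 2.0) in frame 3.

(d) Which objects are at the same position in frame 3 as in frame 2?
the red pentagon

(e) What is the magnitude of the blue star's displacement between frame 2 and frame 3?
2.0

The blue star moved from (6.8, 4.0) to (7.1, 2.0), a distance of √(0.3² + 2.0²) ≈ 2.0.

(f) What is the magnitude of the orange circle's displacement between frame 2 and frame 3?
4.1

The orange circle moved from (1.3, 1.5) to (2.2, 5.5), a distance of √(0.9² + 4.0²) ≈ 4.1.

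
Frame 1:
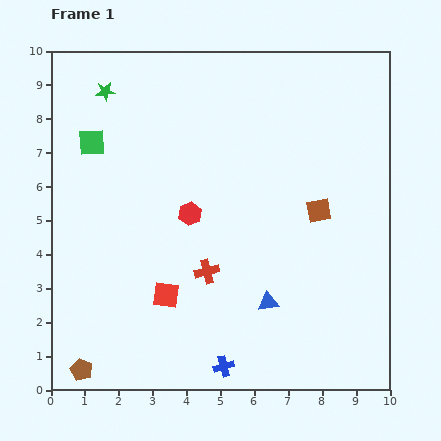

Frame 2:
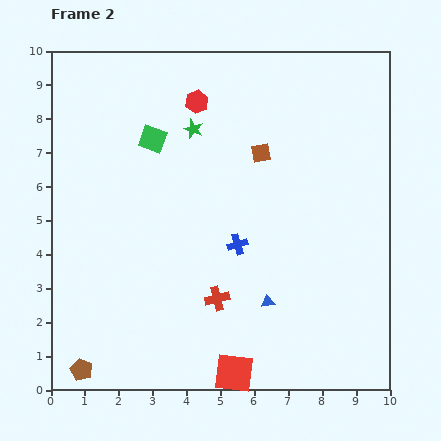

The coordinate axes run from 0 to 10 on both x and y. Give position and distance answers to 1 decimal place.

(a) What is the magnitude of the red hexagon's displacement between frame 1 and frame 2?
3.3

The red hexagon moved from (4.1, 5.2) to (4.3, 8.5), a distance of √(0.2² + 3.3²) ≈ 3.3.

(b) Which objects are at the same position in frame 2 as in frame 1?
the brown pentagon, the blue triangle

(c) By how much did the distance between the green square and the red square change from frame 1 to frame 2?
+2.3

Distance in frame 1: 5.0. Distance in frame 2: 7.3.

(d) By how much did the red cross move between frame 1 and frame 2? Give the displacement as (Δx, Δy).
(0.3, -0.8)

The red cross was at (4.6, 3.5) in frame 1 and (4.9, 2.7) in frame 2.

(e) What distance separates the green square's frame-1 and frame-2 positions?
1.8

The green square moved from (1.2, 7.3) to (3.0, 7.4), a distance of √(1.8² + 0.1²) ≈ 1.8.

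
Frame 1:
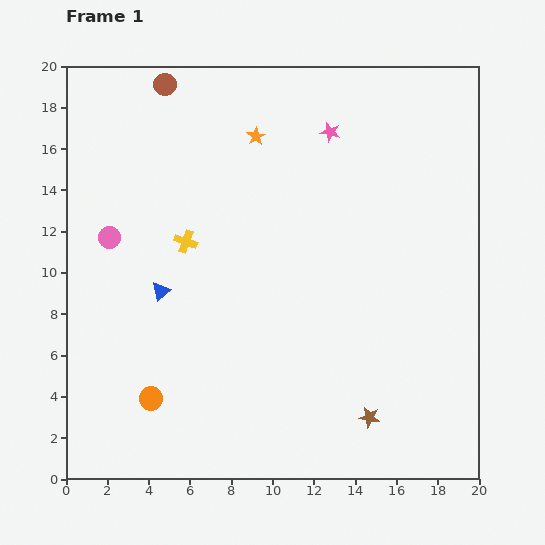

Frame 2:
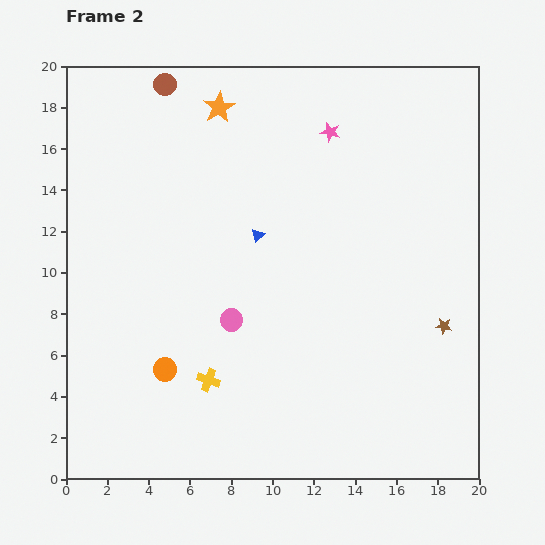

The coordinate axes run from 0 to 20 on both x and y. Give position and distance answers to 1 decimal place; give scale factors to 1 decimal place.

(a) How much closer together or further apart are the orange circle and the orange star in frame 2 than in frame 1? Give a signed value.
-0.7

Distance in frame 1: 13.7. Distance in frame 2: 13.0.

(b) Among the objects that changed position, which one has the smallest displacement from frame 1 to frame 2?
the orange circle

(moved 1.6)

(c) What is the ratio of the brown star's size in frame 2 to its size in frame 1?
0.8×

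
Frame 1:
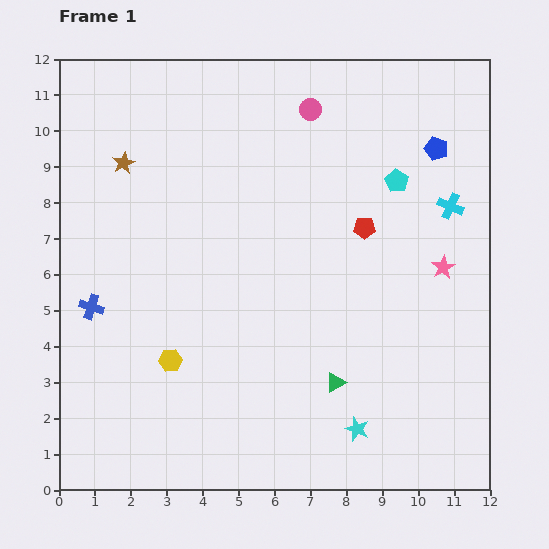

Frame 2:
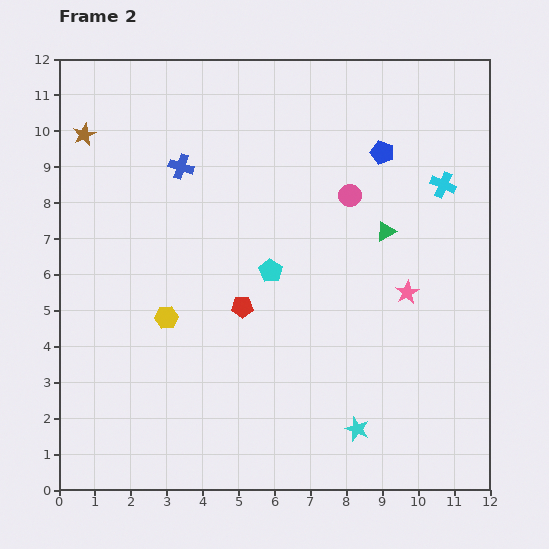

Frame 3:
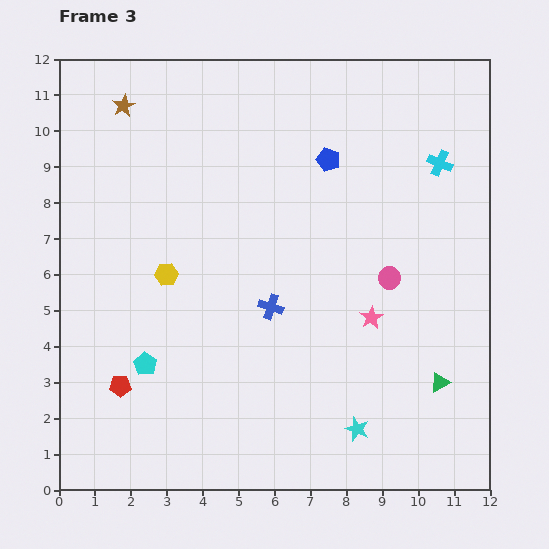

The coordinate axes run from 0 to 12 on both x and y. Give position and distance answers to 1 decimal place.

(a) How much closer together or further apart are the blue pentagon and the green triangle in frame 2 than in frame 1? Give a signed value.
-4.9

Distance in frame 1: 7.1. Distance in frame 2: 2.2.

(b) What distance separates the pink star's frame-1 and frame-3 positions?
2.4

The pink star moved from (10.7, 6.2) to (8.7, 4.8), a distance of √(2.0² + 1.4²) ≈ 2.4.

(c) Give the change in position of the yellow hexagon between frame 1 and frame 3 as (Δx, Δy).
(-0.1, 2.4)

The yellow hexagon was at (3.1, 3.6) in frame 1 and (3.0, 6.0) in frame 3.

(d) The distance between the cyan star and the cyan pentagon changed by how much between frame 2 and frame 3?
+1.2

Distance in frame 2: 5.0. Distance in frame 3: 6.2.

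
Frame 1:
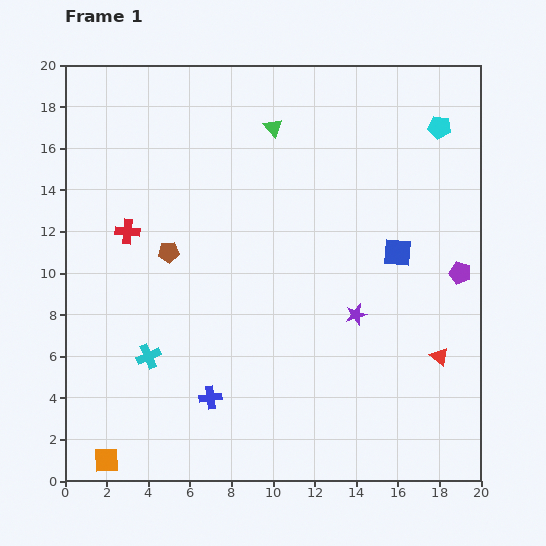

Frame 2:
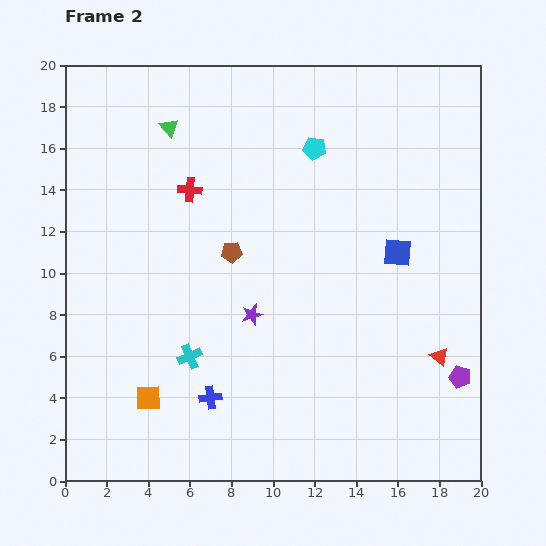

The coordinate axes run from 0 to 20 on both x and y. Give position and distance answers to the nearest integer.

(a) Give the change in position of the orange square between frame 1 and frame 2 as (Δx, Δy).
(2, 3)

The orange square was at (2, 1) in frame 1 and (4, 4) in frame 2.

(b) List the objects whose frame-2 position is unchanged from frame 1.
the red triangle, the blue square, the blue cross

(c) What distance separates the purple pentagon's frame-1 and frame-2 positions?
5

The purple pentagon moved from (19, 10) to (19, 5), a distance of √(0² + 5²) ≈ 5.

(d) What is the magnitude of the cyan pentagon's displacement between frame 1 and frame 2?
6

The cyan pentagon moved from (18, 17) to (12, 16), a distance of √(6² + 1²) ≈ 6.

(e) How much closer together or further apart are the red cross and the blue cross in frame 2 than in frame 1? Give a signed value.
+1

Distance in frame 1: 9. Distance in frame 2: 10.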